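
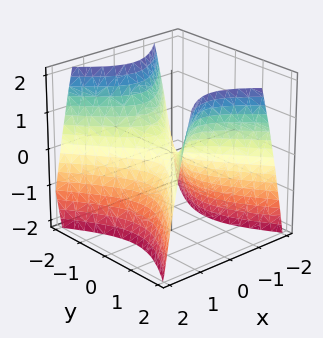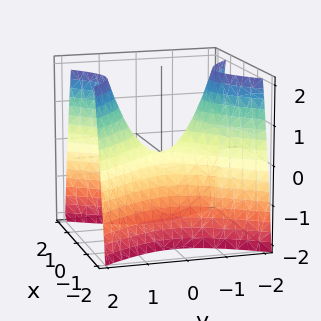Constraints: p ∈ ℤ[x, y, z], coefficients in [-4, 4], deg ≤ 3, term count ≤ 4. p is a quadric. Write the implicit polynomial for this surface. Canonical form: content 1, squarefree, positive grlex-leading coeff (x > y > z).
3*x^2 - 2*y^2 + 2*z

The degree is 2 — a hyperbolic paraboloid; a quadric.
Symmetries: the y ↦ −y reflection is a symmetry, so y appears only in even powers; it's symmetric under x → −x, forcing even powers of x.
From the axis intercepts and sections: it crosses the y-axis at the gridline y = 0; it meets the x-axis at x = 0 (among the integer gridlines).
These observations pin down the coefficients.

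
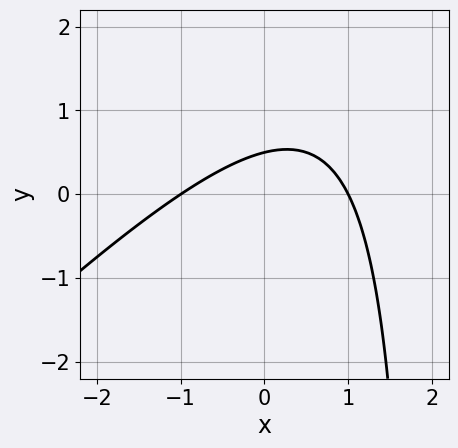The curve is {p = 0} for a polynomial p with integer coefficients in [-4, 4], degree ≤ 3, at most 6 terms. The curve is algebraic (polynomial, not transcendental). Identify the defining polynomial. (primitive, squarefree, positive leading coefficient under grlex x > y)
x^2 - x*y + 2*y - 1

1. Degree: no degree-1 curve has this shape, so deg p = 2.
2. Reading off the gridlines: among the integer gridlines, it crosses the x-axis at x ∈ {-1, 1}.
3. Matching integer coefficients to the picture gives p.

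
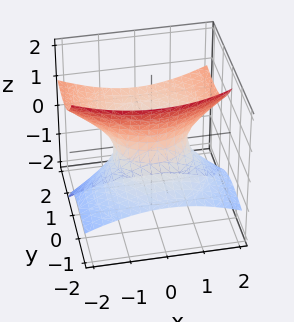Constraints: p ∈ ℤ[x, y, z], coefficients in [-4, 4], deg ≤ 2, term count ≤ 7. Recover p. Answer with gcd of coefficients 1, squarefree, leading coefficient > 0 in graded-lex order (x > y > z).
First, degree: a generic line meets the surface in up to 2 points, so deg p = 2.
Then, from the axis intercepts and sections: the x-axis gridline crossings are at x ∈ {-1, 1}; no z-intercept at any integer in the box.
Finally, solving for integer coefficients yields p as stated. Check: (0, 1, 0) on the y-axis lies on the surface, and p(0, 1, 0) = 0. ✓

x^2 + y^2 - 3*y*z - 2*z^2 - 1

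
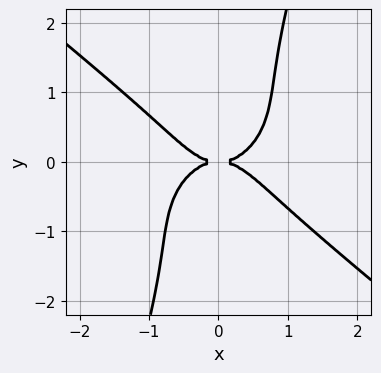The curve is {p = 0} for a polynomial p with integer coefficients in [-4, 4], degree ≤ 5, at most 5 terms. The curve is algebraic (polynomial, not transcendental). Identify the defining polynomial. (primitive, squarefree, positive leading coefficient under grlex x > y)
deg p = 4. A generic line meets the curve in up to 4 points.
Against the integer gridlines: it meets the y-axis at y = 0 (among the integer gridlines); it crosses the x-axis at the gridline x = 0.
Putting this together gives p.

2*x^4 + 3*x*y^3 - y^4 - 2*y^2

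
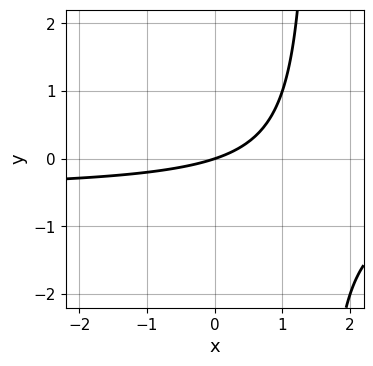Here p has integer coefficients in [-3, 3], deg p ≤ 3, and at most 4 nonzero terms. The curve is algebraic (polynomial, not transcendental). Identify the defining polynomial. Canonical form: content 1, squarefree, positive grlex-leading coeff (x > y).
2*x*y + x - 3*y

(a) deg p = 2.
(b) Reading off the gridlines: one x-axis crossing is at x = 0; it meets the y-axis at y = 0 (among the integer gridlines).
(c) The integer polynomial consistent with all of this is the stated p.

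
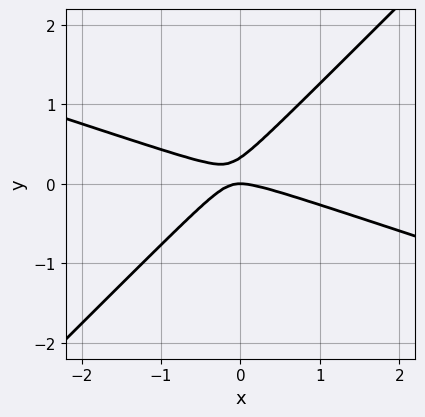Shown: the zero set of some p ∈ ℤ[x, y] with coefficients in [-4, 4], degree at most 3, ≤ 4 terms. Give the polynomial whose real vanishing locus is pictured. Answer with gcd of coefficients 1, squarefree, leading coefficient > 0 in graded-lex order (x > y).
x^2 + 2*x*y - 3*y^2 + y

First, degree: no degree-1 curve has this shape, so deg p = 2.
Next, checking where it meets the axes: one y-axis crossing is at y = 0; one x-axis crossing is at x = 0.
Finally, matching integer coefficients to the picture gives p.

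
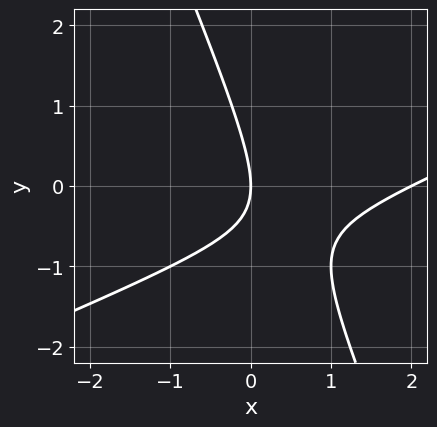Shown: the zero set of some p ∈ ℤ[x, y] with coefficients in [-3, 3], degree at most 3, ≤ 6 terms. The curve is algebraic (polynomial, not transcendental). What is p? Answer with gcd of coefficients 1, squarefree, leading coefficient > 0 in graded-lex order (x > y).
x^2 - 2*x*y - y^2 - 2*x

1. Degree: no degree-1 curve has this shape, so deg p = 2.
2. Reading off the gridlines: one y-axis crossing is at y = 0; among the integer gridlines, it crosses the x-axis at x ∈ {0, 2}.
3. Solving for integer coefficients yields p as stated.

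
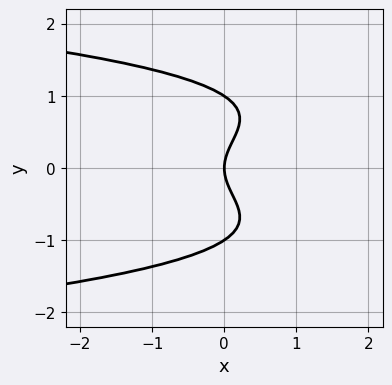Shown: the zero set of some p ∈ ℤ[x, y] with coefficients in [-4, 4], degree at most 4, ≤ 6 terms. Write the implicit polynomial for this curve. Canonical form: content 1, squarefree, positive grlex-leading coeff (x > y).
Degree: a generic line meets the curve in up to 4 points, so deg p = 4.
Symmetries: it's symmetric under y → −y, forcing even powers of y.
Against the integer gridlines: among the integer gridlines, it crosses the y-axis at y ∈ {-1, 0, 1}; one x-axis crossing is at x = 0.
Fitting integer coefficients to these (and the overall shape) gives p.

3*y^4 + x*y^2 - 3*y^2 + 3*x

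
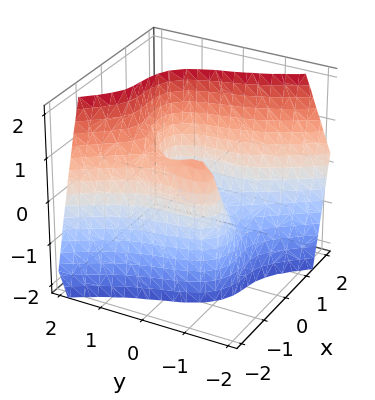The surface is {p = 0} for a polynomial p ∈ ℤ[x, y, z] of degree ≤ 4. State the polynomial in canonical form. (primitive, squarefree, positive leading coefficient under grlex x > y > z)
deg p = 3.
Against the integer gridlines: the x-axis gridline crossings are at x ∈ {-1, 0, 1}; it crosses the z-axis at the gridline z = 0; it crosses the y-axis at the gridline y = 0.
Solving for integer coefficients yields p as stated.

2*x^3 + x*y*z + y^3 - 2*x - z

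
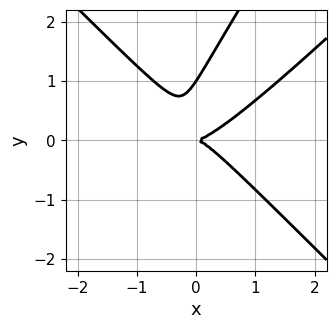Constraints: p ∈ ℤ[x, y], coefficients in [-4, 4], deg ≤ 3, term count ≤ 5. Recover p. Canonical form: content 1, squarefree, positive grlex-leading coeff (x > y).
3*x^3 - 2*x^2*y - 3*x*y^2 + 2*y^3 - 2*y^2

1. deg p = 3.
2. From the visible intercepts: the y-axis gridline crossings are at y ∈ {0, 1}; it crosses the x-axis at the gridline x = 0.
3. Together with the visible shape, these determine p as stated.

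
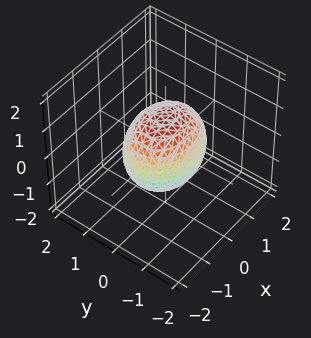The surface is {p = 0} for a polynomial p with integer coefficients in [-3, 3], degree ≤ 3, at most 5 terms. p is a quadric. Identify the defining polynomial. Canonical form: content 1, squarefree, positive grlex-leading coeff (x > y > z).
2*x^2 + 3*y^2 + 2*z^2 - 3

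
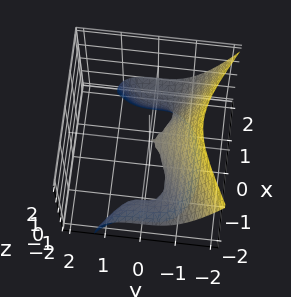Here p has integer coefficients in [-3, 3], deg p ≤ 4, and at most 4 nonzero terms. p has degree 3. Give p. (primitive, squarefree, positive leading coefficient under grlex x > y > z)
2*x^2*z + 3*y^3 + x^2 + 2*z^2

First, degree: a generic line meets the surface in up to 3 points, so deg p = 3.
Then, observable constraints: one y-axis crossing is at y = 0; one z-axis crossing is at z = 0.
Finally, assembling these constraints gives the stated polynomial.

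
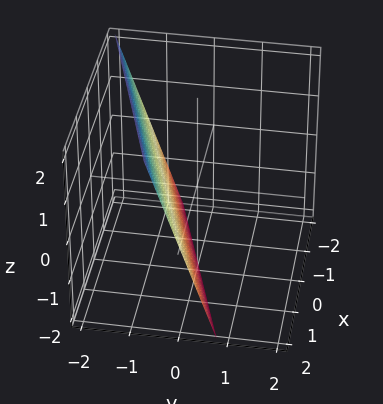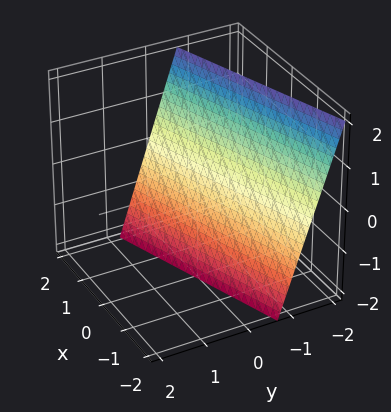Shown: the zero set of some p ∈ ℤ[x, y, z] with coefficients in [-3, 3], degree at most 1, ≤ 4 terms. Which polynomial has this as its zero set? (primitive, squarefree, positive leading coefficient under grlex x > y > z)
x - 3*y - z - 2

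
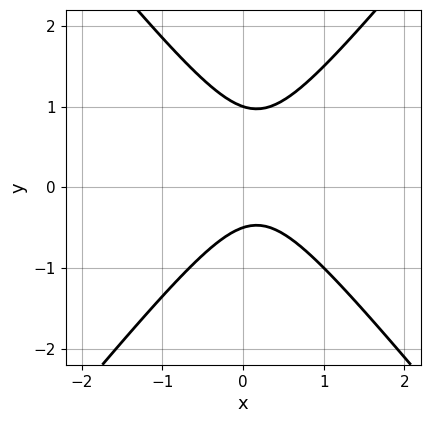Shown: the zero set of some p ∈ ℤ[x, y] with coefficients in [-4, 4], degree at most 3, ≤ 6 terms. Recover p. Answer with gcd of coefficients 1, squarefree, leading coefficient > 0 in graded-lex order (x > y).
3*x^2 - 2*y^2 - x + y + 1

Degree: a generic line meets the curve in up to 2 points, so deg p = 2.
Against the integer gridlines: it crosses the y-axis at the gridline y = 1; no x-intercept at any integer in the box.
These observations pin down the coefficients.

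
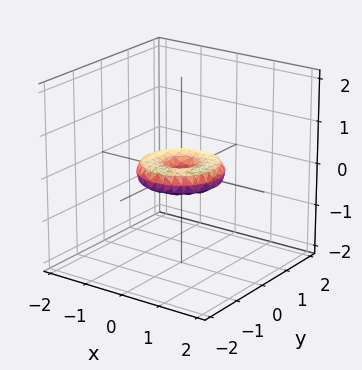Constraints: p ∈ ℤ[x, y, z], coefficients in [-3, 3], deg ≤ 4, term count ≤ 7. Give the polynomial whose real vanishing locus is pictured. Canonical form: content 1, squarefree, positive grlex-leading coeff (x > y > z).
x^4 + 2*x^2*y^2 + y^4 - x^2 - y^2 + 3*z^2

1. The degree is 4 — a generic line meets the surface in up to 4 points.
2. Symmetry: the z-axis is an axis of rotation, so x and y enter only as x² + y².
3. From the axis intercepts and sections: the y-axis gridline crossings are at y ∈ {-1, 0, 1}; one z-axis crossing is at z = 0; among the integer gridlines, it crosses the x-axis at x ∈ {-1, 0, 1}.
4. Solving for integer coefficients yields p as stated.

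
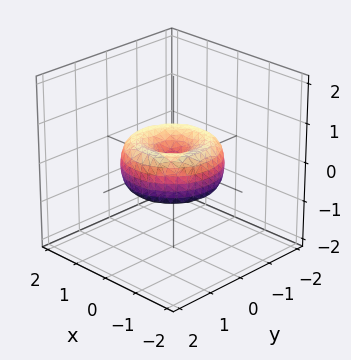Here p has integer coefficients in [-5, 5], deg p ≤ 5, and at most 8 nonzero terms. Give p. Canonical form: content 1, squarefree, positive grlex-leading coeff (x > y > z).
2*x^4 + 4*x^2*y^2 + 2*y^4 - 3*x^2 - 3*y^2 + 3*z^2

(a) The degree is 4 — a generic line meets the surface in up to 4 points.
(b) Symmetries: the z-axis is an axis of rotation, so x and y enter only as x² + y².
(c) Reading off the gridlines: a circular section at z = 0 has radius between 1 and 2; it crosses the y-axis at the gridline y = 0; one x-axis crossing is at x = 0.
(d) Putting this together gives p.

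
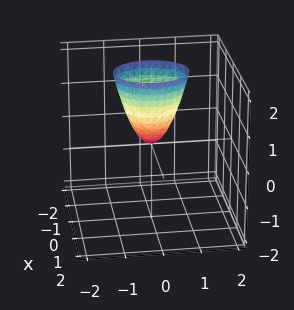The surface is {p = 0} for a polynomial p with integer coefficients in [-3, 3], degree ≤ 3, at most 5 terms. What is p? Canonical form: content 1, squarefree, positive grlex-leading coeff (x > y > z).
Degree: a paraboloid; a quadric, so deg p = 2.
Symmetries: the y ↦ −y reflection is a symmetry, so y appears only in even powers; the x ↦ −x reflection is a symmetry, so x appears only in even powers.
From the visible intercepts: it meets the x-axis at x = 0 (among the integer gridlines); it crosses the y-axis at the gridline y = 0.
Putting this together gives p.

3*x^2 + 2*y^2 - z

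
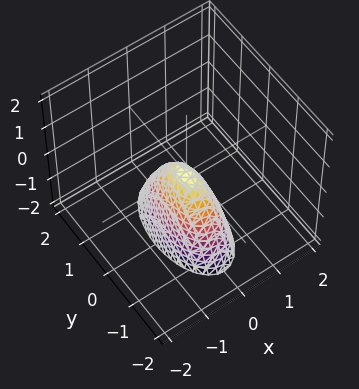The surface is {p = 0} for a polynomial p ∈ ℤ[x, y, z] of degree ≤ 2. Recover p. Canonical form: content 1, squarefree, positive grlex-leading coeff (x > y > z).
3*x^2 + y^2 + z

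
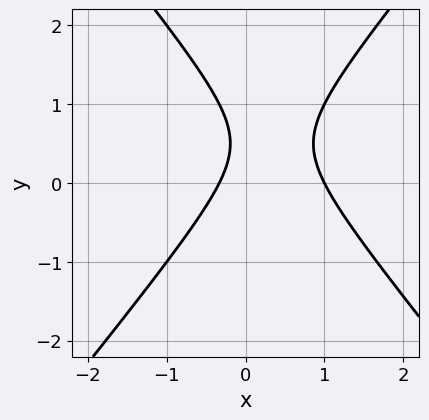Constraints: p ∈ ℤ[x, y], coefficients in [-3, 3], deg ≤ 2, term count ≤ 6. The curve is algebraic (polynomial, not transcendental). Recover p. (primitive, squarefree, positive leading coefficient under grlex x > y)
deg p = 2.
From the axis intercepts and sections: it crosses the x-axis at the gridline x = 1; it misses every integer gridline on the y-axis.
Putting this together gives p.

3*x^2 - 2*y^2 - 2*x + 2*y - 1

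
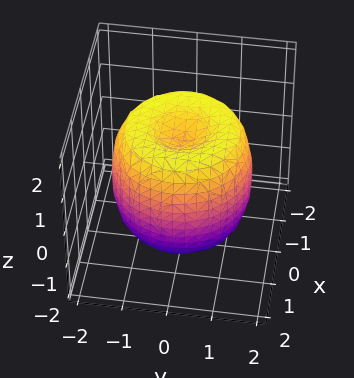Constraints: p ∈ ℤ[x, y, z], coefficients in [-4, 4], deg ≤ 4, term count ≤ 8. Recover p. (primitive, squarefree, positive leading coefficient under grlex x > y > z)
x^4 + 2*x^2*y^2 + y^4 - 2*x^2 - 2*y^2 + z^2 - 1

1. Degree: the shape is more complex than any degree-3 surface, so deg p = 4.
2. By symmetry, the z-axis is an axis of rotation, so x and y enter only as x² + y².
3. From the axis intercepts and sections: a circular section at z = 0 has radius between 1 and 2; among the integer gridlines, it crosses the z-axis at z ∈ {-1, 1}.
4. Solving for integer coefficients yields p as stated.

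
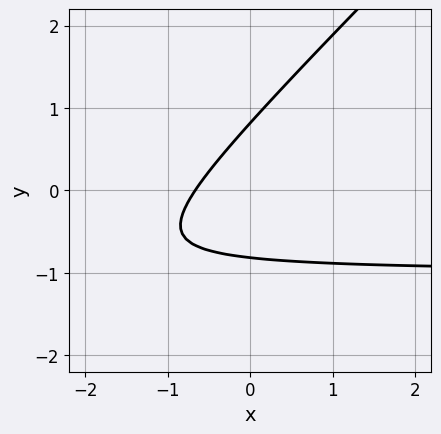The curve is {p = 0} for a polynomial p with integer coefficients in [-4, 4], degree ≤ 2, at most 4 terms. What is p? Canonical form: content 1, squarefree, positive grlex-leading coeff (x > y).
deg p = 2. A generic line meets the curve in up to 2 points.
Matching integer coefficients to the picture gives p.

3*x*y - 3*y^2 + 3*x + 2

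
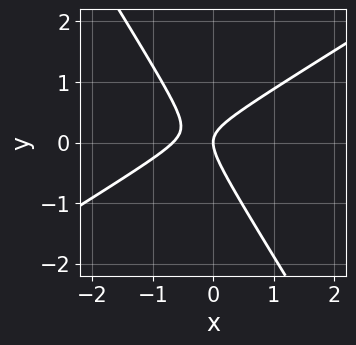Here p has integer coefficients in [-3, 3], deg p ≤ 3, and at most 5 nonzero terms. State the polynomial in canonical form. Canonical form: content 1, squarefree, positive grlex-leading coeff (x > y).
(a) Degree: no degree-1 curve has this shape, so deg p = 2.
(b) From the axis intercepts and sections: one y-axis crossing is at y = 0; it meets the x-axis at x = 0 (among the integer gridlines).
(c) The integer polynomial consistent with all of this is the stated p.

3*x^2 - 3*x*y - 3*y^2 + 2*x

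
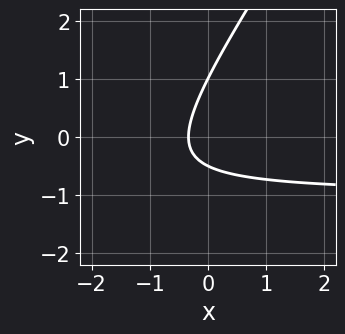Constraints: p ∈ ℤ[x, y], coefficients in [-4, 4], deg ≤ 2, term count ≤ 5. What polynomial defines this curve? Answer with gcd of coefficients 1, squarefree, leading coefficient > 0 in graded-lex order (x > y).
3*x*y - 2*y^2 + 3*x + y + 1

First, degree: a generic line meets the curve in up to 2 points, so deg p = 2.
Next, from the visible intercepts: one y-axis crossing is at y = 1.
Finally, matching integer coefficients to the picture gives p.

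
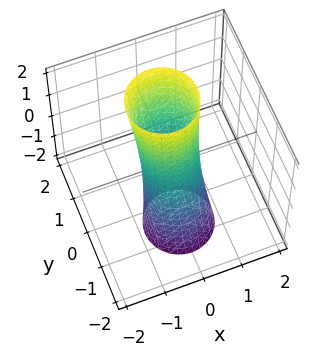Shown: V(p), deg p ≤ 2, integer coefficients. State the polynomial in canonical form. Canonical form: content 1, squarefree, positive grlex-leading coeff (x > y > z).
Degree: no degree-1 surface has this shape, so deg p = 2.
Checking where it meets the axes: no z-intercept at any integer in the box.
Assembling these constraints gives the stated polynomial.

2*x^2 + 2*y^2 - y*z - 1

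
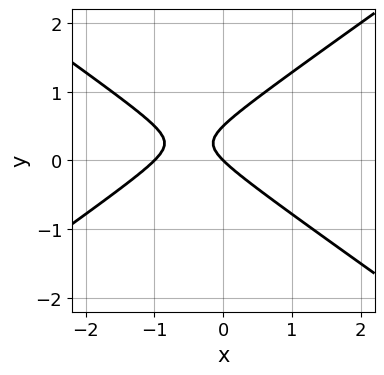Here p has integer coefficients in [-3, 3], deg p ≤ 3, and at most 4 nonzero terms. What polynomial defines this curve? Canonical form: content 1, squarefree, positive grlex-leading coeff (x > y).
(a) Degree: the shape is more complex than any degree-1 curve, so deg p = 2.
(b) From the axis intercepts and sections: among the integer gridlines, it crosses the x-axis at x ∈ {-1, 0}; it crosses the y-axis at the gridline y = 0.
(c) The integer polynomial consistent with all of this is the stated p.

x^2 - 2*y^2 + x + y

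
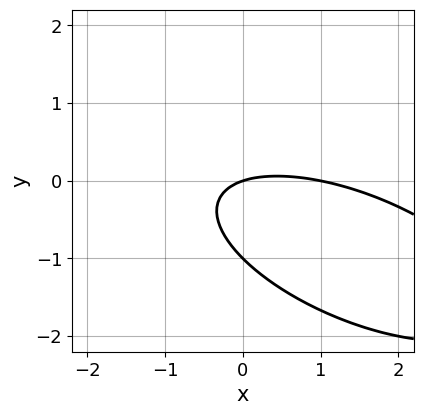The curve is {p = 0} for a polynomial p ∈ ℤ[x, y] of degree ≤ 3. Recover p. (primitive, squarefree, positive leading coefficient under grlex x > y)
x^2 + 2*x*y + 3*y^2 - x + 3*y

First, deg p = 2. A generic line meets the curve in up to 2 points.
Then, observable constraints: the x-axis gridline crossings are at x ∈ {0, 1}; the y-axis gridline crossings are at y ∈ {-1, 0}.
Finally, fitting integer coefficients to these (and the overall shape) gives p.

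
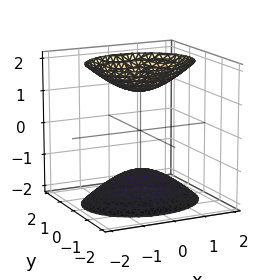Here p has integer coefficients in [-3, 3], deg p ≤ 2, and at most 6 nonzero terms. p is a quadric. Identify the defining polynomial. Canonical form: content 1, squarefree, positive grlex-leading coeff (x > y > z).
2*x^2 + 3*y^2 - 2*z^2 + 3

There are 2 components. They look like related sheets of one shape, so recover p as a whole.
deg p = 2. Two sheets facing apart; a quadric.
Symmetries: it's symmetric under z → −z, forcing even powers of z; the x ↦ −x reflection is a symmetry, so x appears only in even powers; it's symmetric under y → −y, forcing even powers of y.
From the visible intercepts: it misses every integer gridline on the x-axis; no y-intercept at any integer in the box.
Matching integer coefficients to the picture gives p.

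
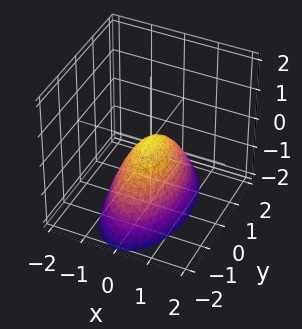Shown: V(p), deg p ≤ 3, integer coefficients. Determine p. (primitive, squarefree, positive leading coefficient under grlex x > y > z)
deg p = 2.
Symmetries: the y ↦ −y reflection is a symmetry, so y appears only in even powers; it's symmetric under x → −x, forcing even powers of x.
Reading off the gridlines: one x-axis crossing is at x = 0; it meets the y-axis at y = 0 (among the integer gridlines).
The integer polynomial consistent with all of this is the stated p.

3*x^2 + y^2 + 2*z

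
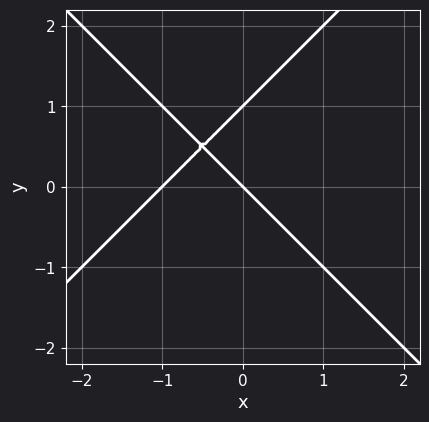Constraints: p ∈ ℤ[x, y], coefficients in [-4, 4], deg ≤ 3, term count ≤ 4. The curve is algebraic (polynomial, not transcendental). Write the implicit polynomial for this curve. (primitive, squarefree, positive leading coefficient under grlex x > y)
The degree is 2 — the shape is more complex than any degree-1 curve.
From the visible intercepts: among the integer gridlines, it crosses the y-axis at y ∈ {0, 1}; among the integer gridlines, it crosses the x-axis at x ∈ {-1, 0}.
The integer polynomial consistent with all of this is the stated p.

x^2 - y^2 + x + y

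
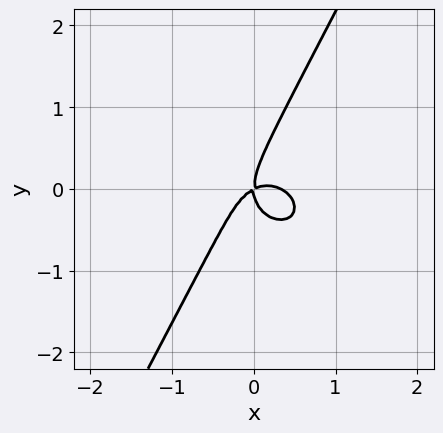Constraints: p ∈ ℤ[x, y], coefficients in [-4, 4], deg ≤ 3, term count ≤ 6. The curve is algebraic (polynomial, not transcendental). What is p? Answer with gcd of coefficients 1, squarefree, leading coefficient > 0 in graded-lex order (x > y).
3*x^3 + 3*x*y^2 - 2*y^3 - x^2 + 2*x*y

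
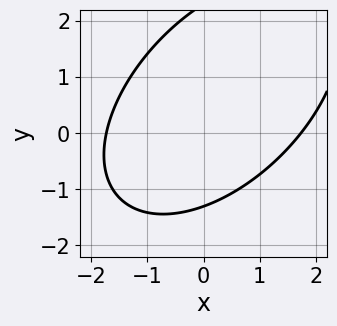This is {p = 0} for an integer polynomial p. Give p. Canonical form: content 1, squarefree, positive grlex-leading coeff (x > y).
First, degree: the shape is more complex than any degree-1 curve, so deg p = 2.
Finally, the integer polynomial consistent with all of this is the stated p.

x^2 - x*y + y^2 - y - 3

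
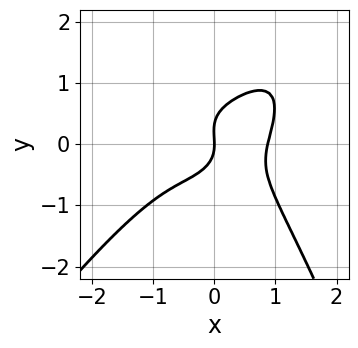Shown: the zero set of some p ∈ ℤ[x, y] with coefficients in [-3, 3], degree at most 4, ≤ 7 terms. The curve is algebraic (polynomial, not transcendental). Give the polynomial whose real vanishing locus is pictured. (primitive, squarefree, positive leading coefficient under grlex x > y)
3*x^4 - 2*x^3*y + 3*y^3 - y^2 - 2*x

(a) Degree: no degree-3 curve has this shape, so deg p = 4.
(b) Observable constraints: it meets the x-axis at x = 0 (among the integer gridlines); it meets the y-axis at y = 0 (among the integer gridlines).
(c) The integer polynomial consistent with all of this is the stated p.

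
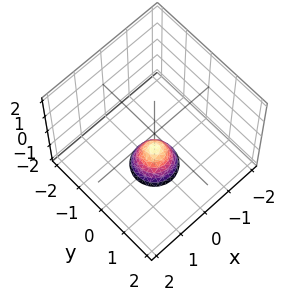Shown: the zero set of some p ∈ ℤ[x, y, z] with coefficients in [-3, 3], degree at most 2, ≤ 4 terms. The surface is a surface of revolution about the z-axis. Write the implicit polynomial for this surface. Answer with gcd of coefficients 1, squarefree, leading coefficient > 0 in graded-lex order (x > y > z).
2*x^2 + 2*y^2 + z + 1

1. Degree: no degree-1 surface has this shape, so deg p = 2.
2. Symmetry: every cross-section ⟂ z is a circle, so x, y appear only via x² + y².
3. Checking where it meets the axes: a circular section at z = -2 has radius between 0 and 1; the surface avoids every integer y-axis point in the box; no x-intercept at any integer in the box.
4. Solving for integer coefficients yields p as stated.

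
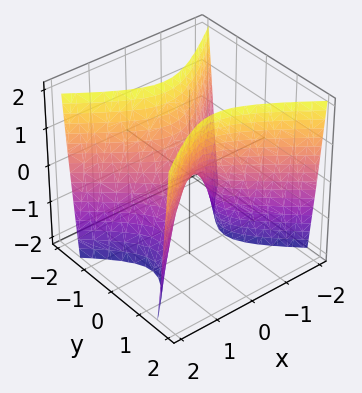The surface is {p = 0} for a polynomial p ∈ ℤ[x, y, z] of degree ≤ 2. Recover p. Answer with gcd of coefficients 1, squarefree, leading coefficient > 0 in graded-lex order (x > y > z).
2*x^2 - 3*y^2 + z

(a) The degree is 2 — a hyperbolic paraboloid; a quadric.
(b) Symmetries: mirror symmetry x ↦ −x ⇒ only even powers of x; the y ↦ −y reflection is a symmetry, so y appears only in even powers.
(c) Reading off the gridlines: one x-axis crossing is at x = 0; one z-axis crossing is at z = 0.
(d) These observations pin down the coefficients.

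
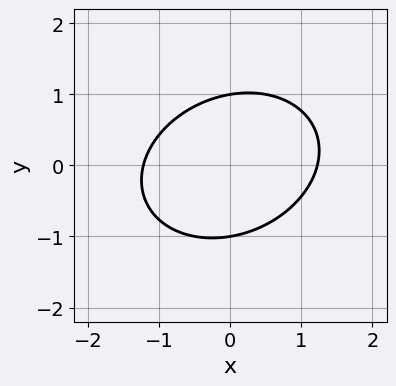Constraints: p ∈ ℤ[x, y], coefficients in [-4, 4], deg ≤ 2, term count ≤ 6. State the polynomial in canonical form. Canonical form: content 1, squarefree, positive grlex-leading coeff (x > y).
2*x^2 - x*y + 3*y^2 - 3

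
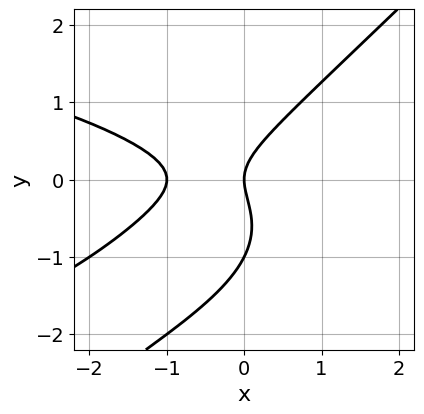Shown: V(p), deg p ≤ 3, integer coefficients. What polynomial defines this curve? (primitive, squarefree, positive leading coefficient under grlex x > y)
deg p = 3. A generic line meets the curve in up to 3 points.
From the axis intercepts and sections: the y-axis gridline crossings are at y ∈ {-1, 0}; among the integer gridlines, it crosses the x-axis at x ∈ {-1, 0}.
The integer polynomial consistent with all of this is the stated p.

x*y^2 - y^3 + x^2 - y^2 + x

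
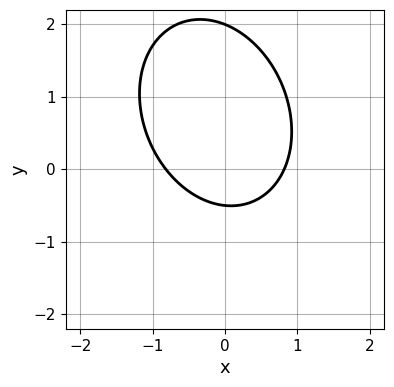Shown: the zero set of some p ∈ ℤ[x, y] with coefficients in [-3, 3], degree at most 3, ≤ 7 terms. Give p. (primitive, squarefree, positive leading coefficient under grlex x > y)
3*x^2 + x*y + 2*y^2 - 3*y - 2

First, the degree is 2 — the shape is more complex than any degree-1 curve.
Next, against the integer gridlines: one y-axis crossing is at y = 2.
Finally, putting this together gives p.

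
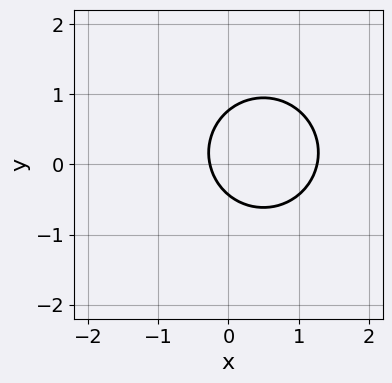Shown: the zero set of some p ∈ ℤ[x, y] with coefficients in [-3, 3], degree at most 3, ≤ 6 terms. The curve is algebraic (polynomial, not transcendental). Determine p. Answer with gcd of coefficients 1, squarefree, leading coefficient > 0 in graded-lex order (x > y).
3*x^2 + 3*y^2 - 3*x - y - 1

The degree is 2 — the shape is more complex than any degree-1 curve.
The integer polynomial consistent with all of this is the stated p.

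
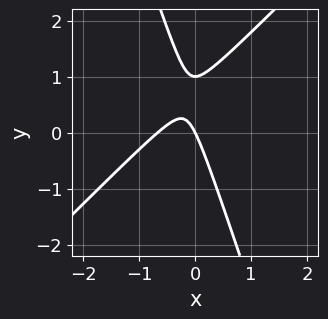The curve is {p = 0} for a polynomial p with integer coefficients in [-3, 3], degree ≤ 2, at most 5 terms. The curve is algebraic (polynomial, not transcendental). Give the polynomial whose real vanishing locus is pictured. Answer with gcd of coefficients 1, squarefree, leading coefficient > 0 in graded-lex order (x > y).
1. Degree: no degree-1 curve has this shape, so deg p = 2.
2. From the axis intercepts and sections: one x-axis crossing is at x = 0; the y-axis gridline crossings are at y ∈ {0, 1}.
3. These observations pin down the coefficients.

3*x^2 - 2*x*y - y^2 + 2*x + y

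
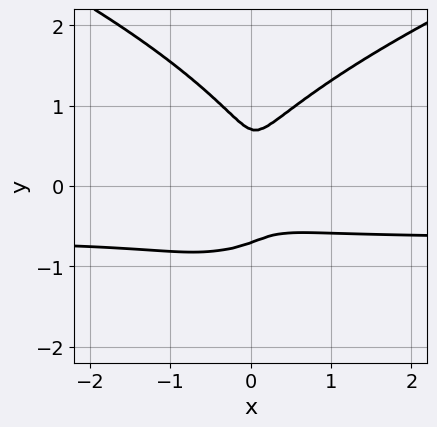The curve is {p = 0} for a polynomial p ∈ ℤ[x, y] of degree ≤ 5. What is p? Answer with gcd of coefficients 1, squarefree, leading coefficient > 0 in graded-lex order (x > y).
2*y^4 - 3*x^2*y + x*y^2 - 2*x^2 - y^2

1. deg p = 4.
2. Matching integer coefficients to the picture gives p.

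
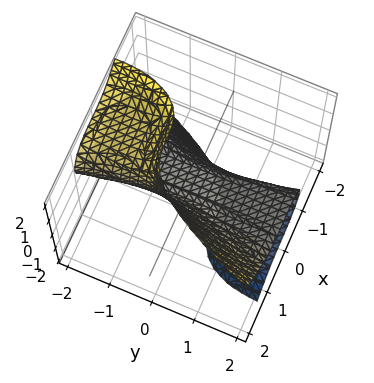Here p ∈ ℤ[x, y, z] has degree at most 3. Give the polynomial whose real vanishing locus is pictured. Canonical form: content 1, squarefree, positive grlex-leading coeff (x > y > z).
Degree: no degree-2 surface has this shape, so deg p = 3.
Checking where it meets the axes: one x-axis crossing is at x = 0; it crosses the z-axis at the gridline z = 0.
Fitting integer coefficients to these (and the overall shape) gives p. Check: (0, -2, 0) on the y-axis lies on the surface, and p(0, -2, 0) = 0. ✓

3*x^3 - y^2*z - 2*y*z^2 - 2*z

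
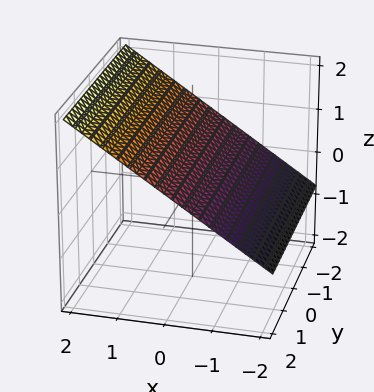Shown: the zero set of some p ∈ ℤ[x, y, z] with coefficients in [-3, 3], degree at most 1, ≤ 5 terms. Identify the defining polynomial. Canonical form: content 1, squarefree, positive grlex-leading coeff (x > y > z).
(a) Degree: every cross-section is a straight line — this is a plane, so deg p = 1.
(b) From the axis intercepts and sections: it misses every integer gridline on the y-axis; it crosses the x-axis at the gridline x = -1.
(c) Solving for integer coefficients yields p as stated.

2*x - 3*z + 2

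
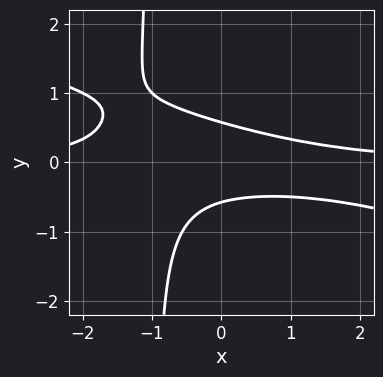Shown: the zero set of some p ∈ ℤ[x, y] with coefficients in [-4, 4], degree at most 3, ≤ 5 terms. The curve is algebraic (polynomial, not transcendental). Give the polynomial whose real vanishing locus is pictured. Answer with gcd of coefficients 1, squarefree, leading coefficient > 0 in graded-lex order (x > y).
Degree: the shape is more complex than any degree-2 curve, so deg p = 3.
Reading off the gridlines: it misses every integer gridline on the x-axis.
Solving for integer coefficients yields p as stated.

x^2*y + 3*x*y^2 + 3*y^2 - 1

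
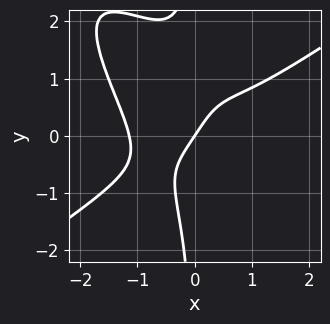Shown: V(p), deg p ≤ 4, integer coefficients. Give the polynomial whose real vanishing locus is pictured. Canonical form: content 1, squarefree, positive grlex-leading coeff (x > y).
2*x^4 - 3*x^2*y^2 - 2*x*y^3 + 3*x - 2*y

(a) The degree is 4 — no degree-3 curve has this shape.
(b) From the visible intercepts: it meets the x-axis at x = 0 (among the integer gridlines); one y-axis crossing is at y = 0.
(c) The integer polynomial consistent with all of this is the stated p.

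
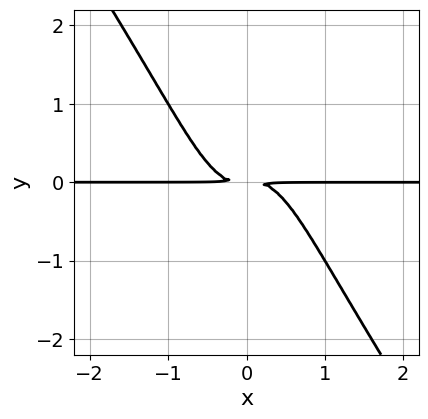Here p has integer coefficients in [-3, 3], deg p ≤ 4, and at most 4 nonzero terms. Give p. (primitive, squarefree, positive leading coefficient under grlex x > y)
3*x^3*y + 2*x^2*y^2 + y^2

Degree: the shape is more complex than any degree-3 curve, so deg p = 4.
From the visible intercepts: every point of the x-axis in the box is on the curve.
The integer polynomial consistent with all of this is the stated p.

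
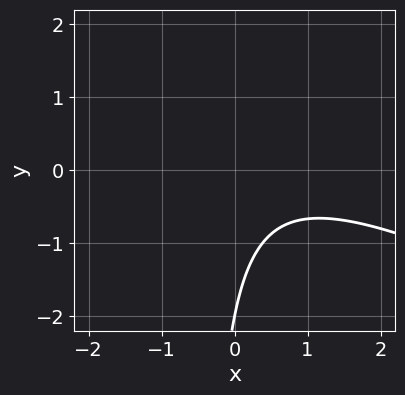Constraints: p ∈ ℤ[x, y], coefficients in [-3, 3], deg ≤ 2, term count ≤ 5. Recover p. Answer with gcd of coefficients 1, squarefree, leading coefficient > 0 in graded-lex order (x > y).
x^2 + 2*x*y - x + y + 2

1. deg p = 2.
2. From the axis intercepts and sections: it crosses the y-axis at the gridline y = -2; the curve avoids every integer x-axis point in the box.
3. Assembling these constraints gives the stated polynomial.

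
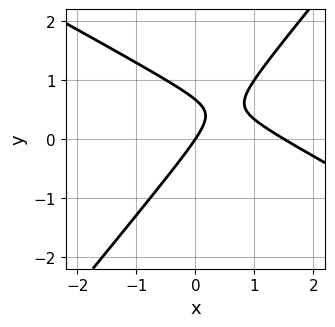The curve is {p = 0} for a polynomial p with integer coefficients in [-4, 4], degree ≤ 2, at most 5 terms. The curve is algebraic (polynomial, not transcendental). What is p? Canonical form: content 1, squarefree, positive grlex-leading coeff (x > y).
First, the degree is 2 — the shape is more complex than any degree-1 curve.
Next, observable constraints: it meets the x-axis at x = 0 (among the integer gridlines); one y-axis crossing is at y = 0.
Finally, solving for integer coefficients yields p as stated.

2*x^2 + 2*x*y - 3*y^2 - 3*x + 2*y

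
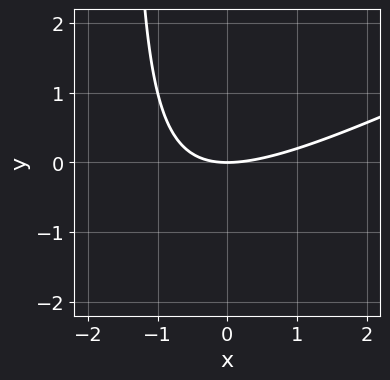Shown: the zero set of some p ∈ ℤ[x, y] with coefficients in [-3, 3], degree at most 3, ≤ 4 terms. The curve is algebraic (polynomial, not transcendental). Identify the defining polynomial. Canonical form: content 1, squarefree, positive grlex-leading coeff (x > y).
First, the degree is 2 — no degree-1 curve has this shape.
Next, checking where it meets the axes: it meets the x-axis at x = 0 (among the integer gridlines); one y-axis crossing is at y = 0.
Finally, assembling these constraints gives the stated polynomial.

x^2 - 2*x*y - 3*y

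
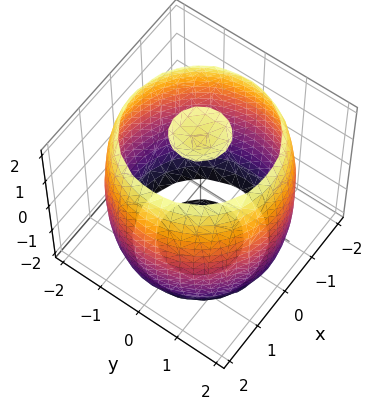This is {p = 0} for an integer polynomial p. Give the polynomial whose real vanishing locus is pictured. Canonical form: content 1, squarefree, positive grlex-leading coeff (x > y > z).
x^4 + 2*x^2*y^2 + y^4 - 3*x^2 - 3*y^2 + z^2 - 3

I count 3 distinct pieces. Treating them together as one polynomial.
The degree is 4 — no degree-3 surface has this shape.
Symmetry: every cross-section ⟂ z is a circle, so x, y appear only via x² + y².
Against the integer gridlines: a circular section at z = -1 has radius between 1 and 2.
Together with the visible shape, these determine p as stated.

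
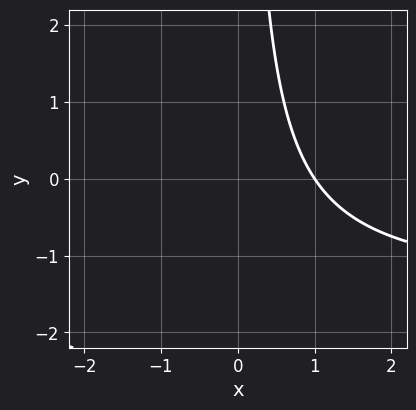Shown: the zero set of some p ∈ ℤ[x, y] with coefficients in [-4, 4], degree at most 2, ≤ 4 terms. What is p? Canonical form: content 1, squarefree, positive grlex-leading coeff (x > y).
(a) deg p = 2. The shape is more complex than any degree-1 curve.
(b) From the axis intercepts and sections: it meets the x-axis at x = 1 (among the integer gridlines); it misses every integer gridline on the y-axis.
(c) Matching integer coefficients to the picture gives p.

2*x*y + 3*x - 3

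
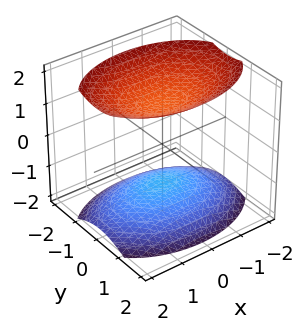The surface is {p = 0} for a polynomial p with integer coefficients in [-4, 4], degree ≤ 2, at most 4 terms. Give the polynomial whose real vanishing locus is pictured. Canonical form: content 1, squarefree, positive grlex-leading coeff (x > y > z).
The picture has 2 separate pieces.
Degree: two sheets facing apart; a quadric, so deg p = 2.
Symmetries: mirror symmetry y ↦ −y ⇒ only even powers of y; it's symmetric under x → −x, forcing even powers of x; the z ↦ −z reflection is a symmetry, so z appears only in even powers.
Reading off the gridlines: the surface avoids every integer y-axis point in the box; it misses every integer gridline on the x-axis.
Fitting integer coefficients to these (and the overall shape) gives p.

x^2 + 2*y^2 - 2*z^2 + 3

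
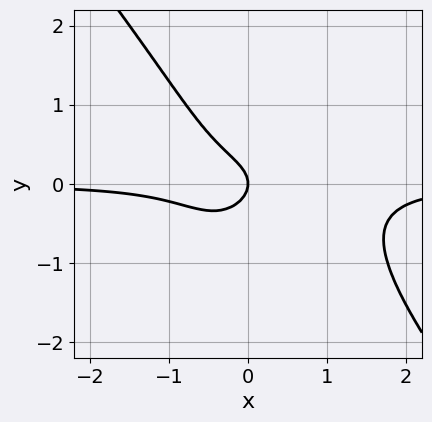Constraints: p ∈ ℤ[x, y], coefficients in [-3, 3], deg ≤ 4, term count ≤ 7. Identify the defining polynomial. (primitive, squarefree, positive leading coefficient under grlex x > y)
2*x^3*y + y^4 - 2*x^2*y + 2*y^2 + x

(a) The degree is 4 — no degree-3 curve has this shape.
(b) From the visible intercepts: it meets the y-axis at y = 0 (among the integer gridlines); it meets the x-axis at x = 0 (among the integer gridlines).
(c) Matching integer coefficients to the picture gives p.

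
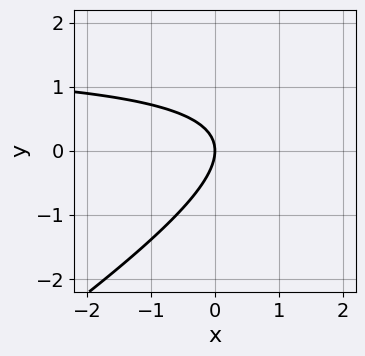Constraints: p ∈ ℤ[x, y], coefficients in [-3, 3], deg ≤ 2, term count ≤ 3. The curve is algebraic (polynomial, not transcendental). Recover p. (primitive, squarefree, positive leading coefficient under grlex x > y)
1. Degree: no degree-1 curve has this shape, so deg p = 2.
2. From the axis intercepts and sections: one x-axis crossing is at x = 0; it meets the y-axis at y = 0 (among the integer gridlines).
3. The integer polynomial consistent with all of this is the stated p.

2*x*y - 3*y^2 - 3*x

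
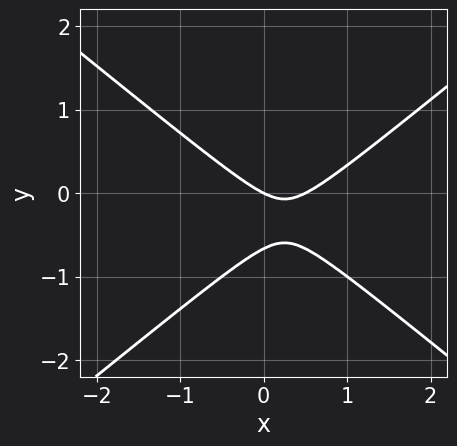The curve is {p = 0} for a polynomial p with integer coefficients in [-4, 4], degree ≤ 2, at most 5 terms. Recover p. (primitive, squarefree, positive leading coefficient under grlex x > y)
2*x^2 - 3*y^2 - x - 2*y

First, the degree is 2 — no degree-1 curve has this shape.
Then, from the axis intercepts and sections: it meets the x-axis at x = 0 (among the integer gridlines); it crosses the y-axis at the gridline y = 0.
Finally, the integer polynomial consistent with all of this is the stated p.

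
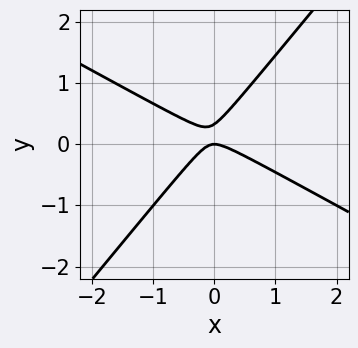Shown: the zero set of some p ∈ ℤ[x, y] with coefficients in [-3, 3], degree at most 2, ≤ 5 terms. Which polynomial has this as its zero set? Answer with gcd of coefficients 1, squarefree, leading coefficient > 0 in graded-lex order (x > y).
deg p = 2. No degree-1 curve has this shape.
Observable constraints: one y-axis crossing is at y = 0; it crosses the x-axis at the gridline x = 0.
The integer polynomial consistent with all of this is the stated p.

2*x^2 + 2*x*y - 3*y^2 + y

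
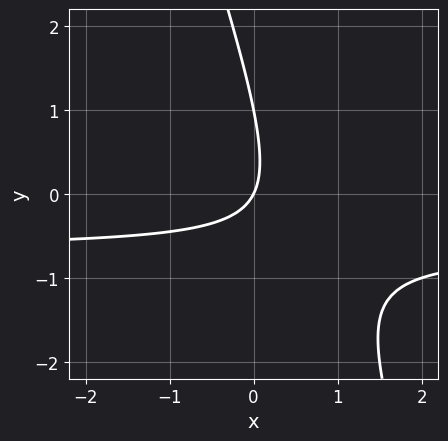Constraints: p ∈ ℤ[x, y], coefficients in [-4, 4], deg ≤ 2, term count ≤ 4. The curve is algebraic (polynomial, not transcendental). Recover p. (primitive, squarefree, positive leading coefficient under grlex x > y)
deg p = 2. The shape is more complex than any degree-1 curve.
Reading off the gridlines: it meets the x-axis at x = 0 (among the integer gridlines); among the integer gridlines, it crosses the y-axis at y ∈ {0, 1}.
Putting this together gives p.

3*x*y + y^2 + 2*x - y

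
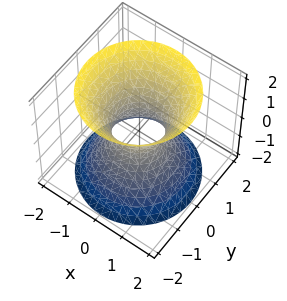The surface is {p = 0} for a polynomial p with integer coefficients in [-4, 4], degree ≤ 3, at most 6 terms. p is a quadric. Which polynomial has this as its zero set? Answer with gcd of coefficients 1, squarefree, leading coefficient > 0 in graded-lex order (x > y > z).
Degree: an hourglass — one-sheet hyperboloid; a quadric, so deg p = 2.
Symmetries: rotational symmetry about the z-axis ⇒ p depends on x, y only through x² + y²; it's symmetric under z → −z, forcing even powers of z.
Reading off the gridlines: it misses every integer gridline on the z-axis; a circular section at z = 0 has radius between 0 and 1.
The integer polynomial consistent with all of this is the stated p.

3*x^2 + 3*y^2 - 2*z^2 - 2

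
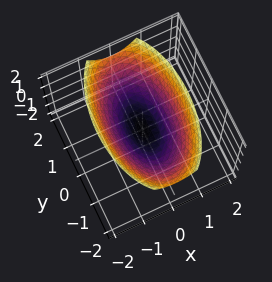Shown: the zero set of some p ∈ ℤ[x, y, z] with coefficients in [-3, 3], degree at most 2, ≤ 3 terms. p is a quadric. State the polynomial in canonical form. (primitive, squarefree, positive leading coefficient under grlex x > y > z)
deg p = 2. A single bowl opening along one axis; a quadric.
Symmetries: the x ↦ −x reflection is a symmetry, so x appears only in even powers; the y ↦ −y reflection is a symmetry, so y appears only in even powers.
From the visible intercepts: one z-axis crossing is at z = 0; one x-axis crossing is at x = 0; it crosses the y-axis at the gridline y = 0.
Fitting integer coefficients to these (and the overall shape) gives p.

3*x^2 + y^2 - 3*z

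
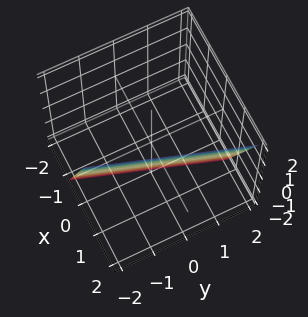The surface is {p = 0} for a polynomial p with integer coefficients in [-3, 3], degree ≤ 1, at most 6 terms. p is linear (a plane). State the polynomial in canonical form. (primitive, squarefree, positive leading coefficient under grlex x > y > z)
3*x - y - z - 2

(a) The degree is 1 — the surface is flat (a plane).
(b) Against the integer gridlines: it meets the z-axis at z = -2 (among the integer gridlines); it crosses the y-axis at the gridline y = -2.
(c) Putting this together gives p.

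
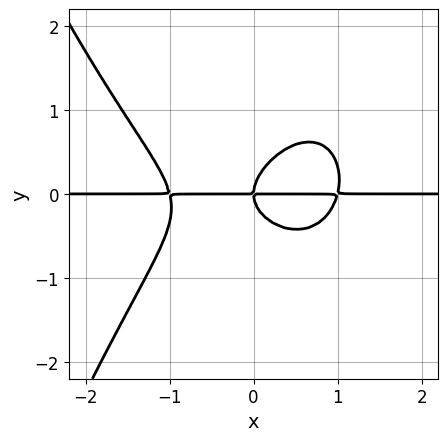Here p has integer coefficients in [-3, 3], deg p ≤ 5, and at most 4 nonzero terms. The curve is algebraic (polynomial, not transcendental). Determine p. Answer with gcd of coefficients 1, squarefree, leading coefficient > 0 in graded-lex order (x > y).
2*x^3*y - x*y^2 + 3*y^3 - 2*x*y

(a) deg p = 4.
(b) From the visible intercepts: one y-axis crossing is at y = 0; the visible x-axis segment lies entirely on the curve.
(c) The integer polynomial consistent with all of this is the stated p.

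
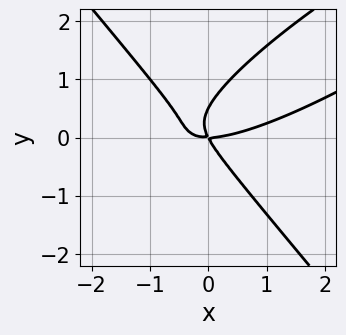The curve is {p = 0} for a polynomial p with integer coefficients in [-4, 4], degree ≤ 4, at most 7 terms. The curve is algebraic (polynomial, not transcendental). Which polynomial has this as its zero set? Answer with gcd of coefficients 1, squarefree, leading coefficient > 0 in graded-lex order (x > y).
x^3 - 2*x^2*y + 2*y^3 - 2*x*y - y^2

The degree is 3 — no degree-2 curve has this shape.
Observable constraints: it crosses the y-axis at the gridline y = 0; one x-axis crossing is at x = 0.
Solving for integer coefficients yields p as stated.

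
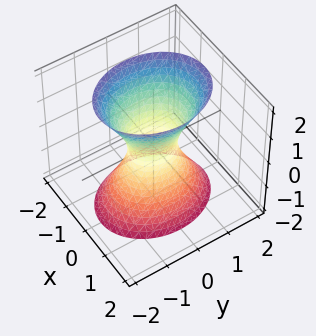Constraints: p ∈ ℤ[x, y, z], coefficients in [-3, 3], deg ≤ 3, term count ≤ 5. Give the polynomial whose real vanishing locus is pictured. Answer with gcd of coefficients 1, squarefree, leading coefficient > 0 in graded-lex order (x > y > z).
1. Degree: an hourglass — one-sheet hyperboloid; a quadric, so deg p = 2.
2. Symmetries: it's symmetric under z → −z, forcing even powers of z; mirror symmetry x ↦ −x ⇒ only even powers of x; the y ↦ −y reflection is a symmetry, so y appears only in even powers.
3. From the axis intercepts and sections: no z-intercept at any integer in the box.
4. Matching integer coefficients to the picture gives p.

3*x^2 + 2*y^2 - z^2 - 1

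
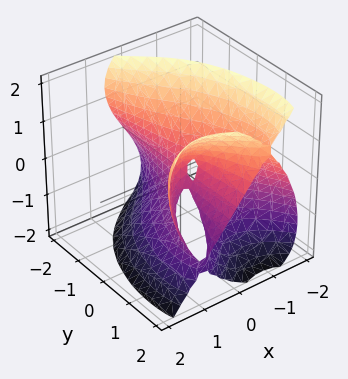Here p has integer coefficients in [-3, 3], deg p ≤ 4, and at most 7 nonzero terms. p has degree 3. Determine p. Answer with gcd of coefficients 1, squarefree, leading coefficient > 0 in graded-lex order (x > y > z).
The degree is 3 — the shape is more complex than any degree-2 surface.
Against the integer gridlines: it meets the x-axis at x = 0 (among the integer gridlines); every point of the y-axis in the box is on the surface; one z-axis crossing is at z = 0.
Matching integer coefficients to the picture gives p.

2*x^3 - y^2*z + z^3 - 3*x*y + x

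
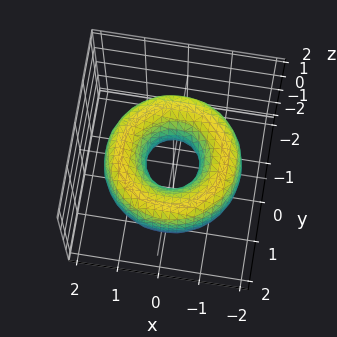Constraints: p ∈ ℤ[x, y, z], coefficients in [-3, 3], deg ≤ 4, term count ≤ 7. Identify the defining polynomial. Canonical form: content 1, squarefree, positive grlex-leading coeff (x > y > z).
1. Degree: a generic line meets the surface in up to 4 points, so deg p = 4.
2. Symmetries: the surface is invariant under rotation about z: p = q(x² + y², z).
3. Against the integer gridlines: no z-intercept at any integer in the box; a circular section at z = 0 has radius between 0 and 1.
4. Together with the visible shape, these determine p as stated.

x^4 + 2*x^2*y^2 + y^4 - 3*x^2 - 3*y^2 + 2*z^2 + 1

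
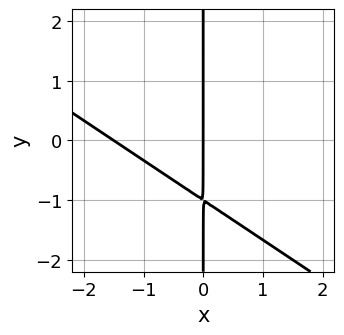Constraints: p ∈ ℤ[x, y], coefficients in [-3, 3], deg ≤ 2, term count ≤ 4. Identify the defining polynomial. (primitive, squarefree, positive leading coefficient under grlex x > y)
2*x^2 + 3*x*y + 3*x

1. deg p = 2.
2. Against the integer gridlines: one x-axis crossing is at x = 0; the visible y-axis segment lies entirely on the curve.
3. Together with the visible shape, these determine p as stated.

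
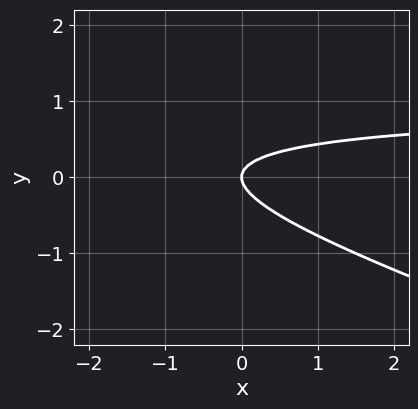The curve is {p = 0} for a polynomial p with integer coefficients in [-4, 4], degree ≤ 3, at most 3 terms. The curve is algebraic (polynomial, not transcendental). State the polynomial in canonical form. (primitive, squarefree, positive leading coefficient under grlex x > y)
1. deg p = 2.
2. From the visible intercepts: it crosses the x-axis at the gridline x = 0; it crosses the y-axis at the gridline y = 0.
3. Together with the visible shape, these determine p as stated.

x*y + 3*y^2 - x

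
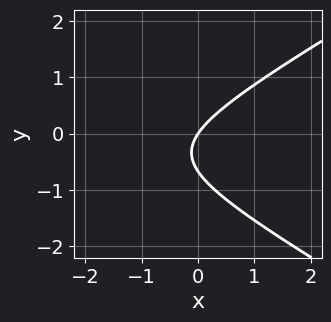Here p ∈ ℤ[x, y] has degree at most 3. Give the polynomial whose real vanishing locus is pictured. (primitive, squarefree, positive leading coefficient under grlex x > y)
x^2 - 3*y^2 + 3*x - 2*y

First, deg p = 2.
Next, from the visible intercepts: one x-axis crossing is at x = 0; it meets the y-axis at y = 0 (among the integer gridlines).
Finally, putting this together gives p.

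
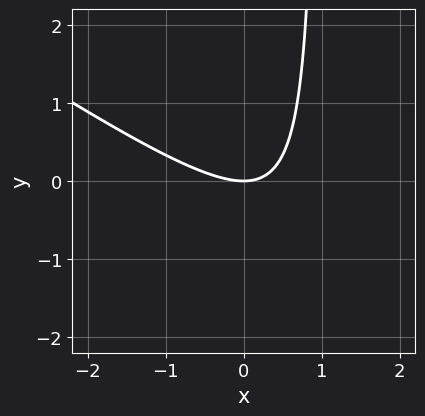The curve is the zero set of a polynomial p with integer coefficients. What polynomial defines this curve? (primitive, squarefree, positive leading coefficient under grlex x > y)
1. Degree: a generic line meets the curve in up to 2 points, so deg p = 2.
2. Reading off the gridlines: it crosses the y-axis at the gridline y = 0; one x-axis crossing is at x = 0.
3. Fitting integer coefficients to these (and the overall shape) gives p.

2*x^2 + 3*x*y - 3*y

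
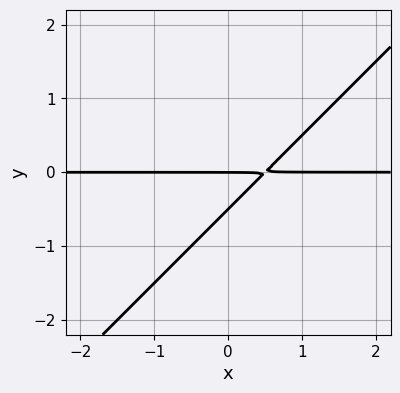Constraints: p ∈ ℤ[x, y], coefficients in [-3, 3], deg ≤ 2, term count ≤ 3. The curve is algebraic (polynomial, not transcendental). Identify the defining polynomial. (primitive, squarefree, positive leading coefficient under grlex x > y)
The degree is 2 — a generic line meets the curve in up to 2 points.
Observable constraints: the visible x-axis segment lies entirely on the curve; it crosses the y-axis at the gridline y = 0.
The integer polynomial consistent with all of this is the stated p.

2*x*y - 2*y^2 - y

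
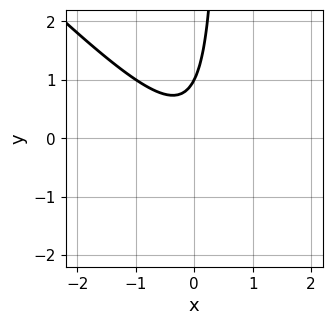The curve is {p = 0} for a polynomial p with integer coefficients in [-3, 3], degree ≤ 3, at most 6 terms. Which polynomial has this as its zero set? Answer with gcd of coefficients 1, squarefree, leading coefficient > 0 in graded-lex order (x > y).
2*x^2 + 2*x*y - y + 1

1. Degree: the shape is more complex than any degree-1 curve, so deg p = 2.
2. Reading off the gridlines: no x-intercept at any integer in the box; one y-axis crossing is at y = 1.
3. Assembling these constraints gives the stated polynomial.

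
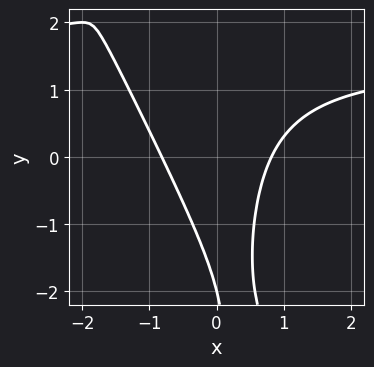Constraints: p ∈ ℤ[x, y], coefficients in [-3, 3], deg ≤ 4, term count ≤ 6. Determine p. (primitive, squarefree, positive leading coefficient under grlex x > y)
2*x^2*y + x*y^2 - 3*x^2 + y + 2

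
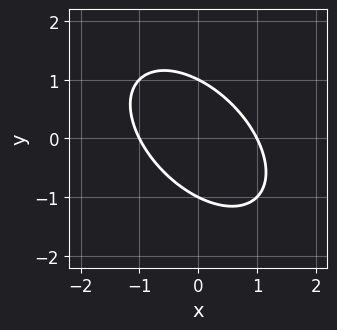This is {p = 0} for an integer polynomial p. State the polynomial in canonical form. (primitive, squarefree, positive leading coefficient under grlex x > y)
deg p = 2. No degree-1 curve has this shape.
Checking where it meets the axes: the x-axis gridline crossings are at x ∈ {-1, 1}; among the integer gridlines, it crosses the y-axis at y ∈ {-1, 1}.
Fitting integer coefficients to these (and the overall shape) gives p.

x^2 + x*y + y^2 - 1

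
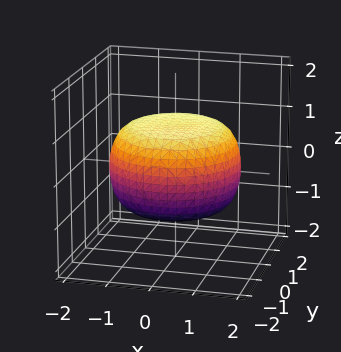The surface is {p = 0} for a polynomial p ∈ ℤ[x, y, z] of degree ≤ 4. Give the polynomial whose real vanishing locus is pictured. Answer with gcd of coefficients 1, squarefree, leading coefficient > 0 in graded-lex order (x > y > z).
x^4 + 2*x^2*y^2 + y^4 - x^2 - y^2 + 3*z^2 - 3

(a) deg p = 4. No degree-3 surface has this shape.
(b) Symmetries: rotational symmetry about the z-axis ⇒ p depends on x, y only through x² + y².
(c) Against the integer gridlines: a circular section at z = -1 has radius exactly 1; among the integer gridlines, it crosses the z-axis at z ∈ {-1, 1}.
(d) These observations pin down the coefficients.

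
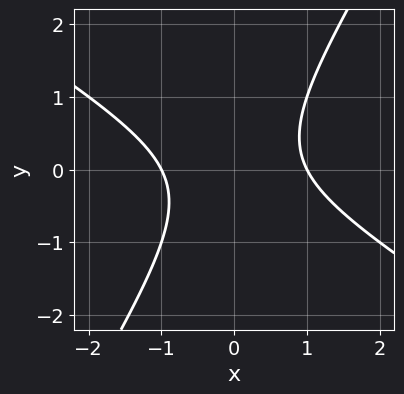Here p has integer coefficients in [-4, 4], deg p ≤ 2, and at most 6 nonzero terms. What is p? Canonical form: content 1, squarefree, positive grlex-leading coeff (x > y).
(a) deg p = 2. The shape is more complex than any degree-1 curve.
(b) From the axis intercepts and sections: among the integer gridlines, it crosses the x-axis at x ∈ {-1, 1}; the curve avoids every integer y-axis point in the box.
(c) Matching integer coefficients to the picture gives p.

x^2 + x*y - y^2 - 1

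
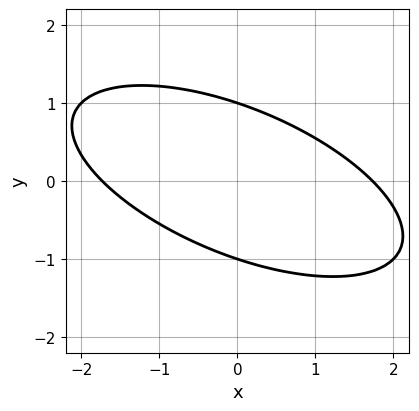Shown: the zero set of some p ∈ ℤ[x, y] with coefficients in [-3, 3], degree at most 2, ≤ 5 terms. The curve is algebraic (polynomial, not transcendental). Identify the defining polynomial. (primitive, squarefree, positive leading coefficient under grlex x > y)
1. deg p = 2. The shape is more complex than any degree-1 curve.
2. From the visible intercepts: among the integer gridlines, it crosses the y-axis at y ∈ {-1, 1}.
3. These observations pin down the coefficients.

x^2 + 2*x*y + 3*y^2 - 3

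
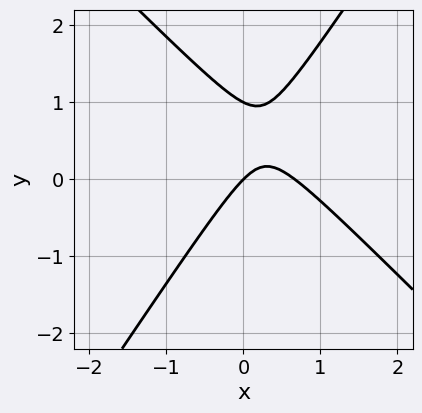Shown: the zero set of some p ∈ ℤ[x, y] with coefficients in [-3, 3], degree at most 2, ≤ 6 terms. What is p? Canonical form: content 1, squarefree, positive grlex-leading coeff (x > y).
3*x^2 + x*y - 2*y^2 - 2*x + 2*y

First, degree: a generic line meets the curve in up to 2 points, so deg p = 2.
Next, against the integer gridlines: the y-axis gridline crossings are at y ∈ {0, 1}; it crosses the x-axis at the gridline x = 0.
Finally, solving for integer coefficients yields p as stated.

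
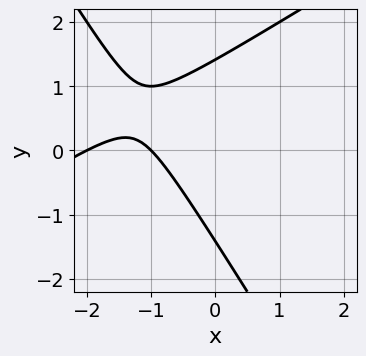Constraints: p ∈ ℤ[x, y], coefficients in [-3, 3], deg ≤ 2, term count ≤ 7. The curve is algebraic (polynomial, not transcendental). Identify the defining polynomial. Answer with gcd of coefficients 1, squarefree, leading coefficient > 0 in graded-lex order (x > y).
1. deg p = 2.
2. Against the integer gridlines: the x-axis gridline crossings are at x ∈ {-2, -1}.
3. Putting this together gives p.

x^2 - x*y - y^2 + 3*x + 2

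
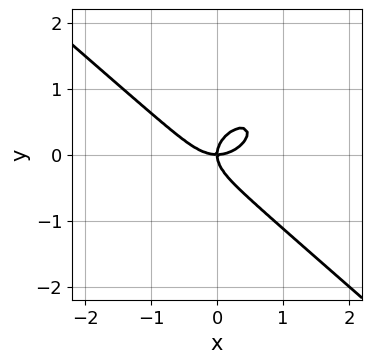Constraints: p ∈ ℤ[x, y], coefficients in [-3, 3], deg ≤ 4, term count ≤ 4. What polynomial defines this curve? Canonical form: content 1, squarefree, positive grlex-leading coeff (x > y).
deg p = 3. The shape is more complex than any degree-2 curve.
From the visible intercepts: it crosses the y-axis at the gridline y = 0; it crosses the x-axis at the gridline x = 0.
Assembling these constraints gives the stated polynomial.

2*x^3 + 3*y^3 - 2*x*y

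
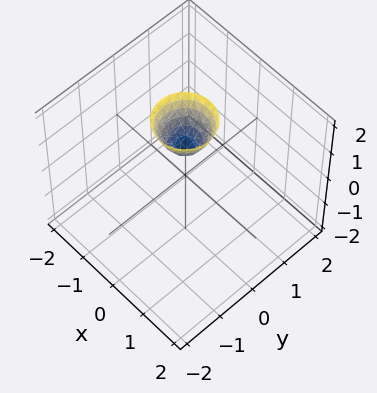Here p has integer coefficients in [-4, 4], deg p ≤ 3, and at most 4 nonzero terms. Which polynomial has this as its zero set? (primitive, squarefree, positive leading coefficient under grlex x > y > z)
2*x^2 + 2*y^2 - z + 1

First, the degree is 2 — the shape is more complex than any degree-1 surface.
Then, symmetries: every cross-section ⟂ z is a circle, so x, y appear only via x² + y².
Next, observable constraints: a circular section at z = 2 has radius between 0 and 1; it misses every integer gridline on the y-axis; it crosses the z-axis at the gridline z = 1; no x-intercept at any integer in the box.
Finally, solving for integer coefficients yields p as stated.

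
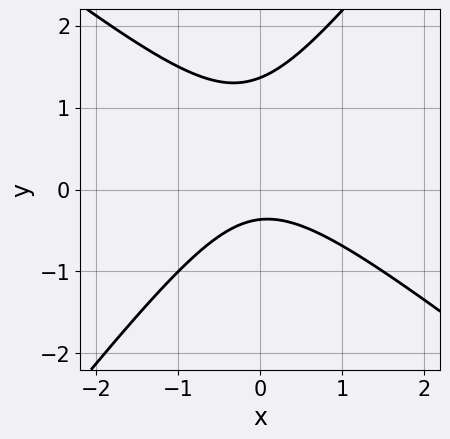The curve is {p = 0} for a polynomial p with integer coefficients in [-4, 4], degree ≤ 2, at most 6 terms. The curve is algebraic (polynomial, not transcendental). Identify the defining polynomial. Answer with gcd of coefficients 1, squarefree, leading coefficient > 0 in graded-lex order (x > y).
2*x^2 + x*y - 2*y^2 + 2*y + 1

Degree: the shape is more complex than any degree-1 curve, so deg p = 2.
From the axis intercepts and sections: the curve avoids every integer x-axis point in the box.
Fitting integer coefficients to these (and the overall shape) gives p.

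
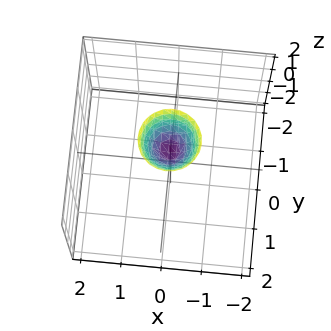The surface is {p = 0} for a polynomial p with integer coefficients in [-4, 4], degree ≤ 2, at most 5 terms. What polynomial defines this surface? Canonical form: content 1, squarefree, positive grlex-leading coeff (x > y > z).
2*x^2 + 2*y^2 - z + 1

(a) deg p = 2.
(b) Symmetries: rotational symmetry about the z-axis ⇒ p depends on x, y only through x² + y².
(c) Reading off the gridlines: the surface avoids every integer y-axis point in the box; a circular section at z = 2 has radius between 0 and 1.
(d) Together with the visible shape, these determine p as stated.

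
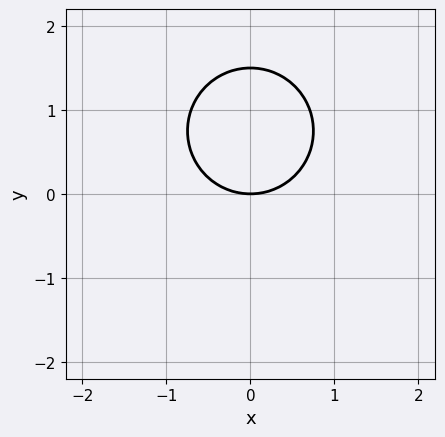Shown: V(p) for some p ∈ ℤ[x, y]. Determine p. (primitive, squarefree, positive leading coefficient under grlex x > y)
First, the degree is 2 — the shape is more complex than any degree-1 curve.
Then, symmetries: the x ↦ −x reflection is a symmetry, so x appears only in even powers.
Next, against the integer gridlines: it crosses the y-axis at the gridline y = 0; it crosses the x-axis at the gridline x = 0.
Finally, fitting integer coefficients to these (and the overall shape) gives p.

2*x^2 + 2*y^2 - 3*y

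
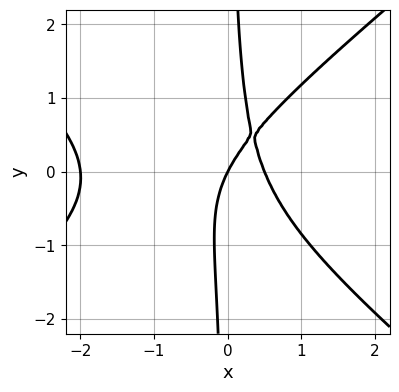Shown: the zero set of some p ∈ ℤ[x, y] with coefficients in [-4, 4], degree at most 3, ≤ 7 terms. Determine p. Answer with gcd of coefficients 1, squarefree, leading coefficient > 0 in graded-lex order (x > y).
2*x^3 - 3*x*y^2 + 3*x^2 - 2*x + y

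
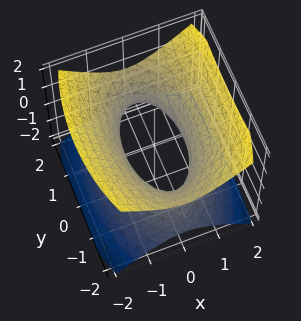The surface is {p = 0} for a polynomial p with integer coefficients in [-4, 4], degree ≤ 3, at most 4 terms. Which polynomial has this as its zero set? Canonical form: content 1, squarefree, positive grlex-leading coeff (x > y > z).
3*x^2 + y^2 - 3*z^2 - 2

1. deg p = 2. An hourglass — one-sheet hyperboloid; a quadric.
2. Symmetries: mirror symmetry z ↦ −z ⇒ only even powers of z; the y ↦ −y reflection is a symmetry, so y appears only in even powers; mirror symmetry x ↦ −x ⇒ only even powers of x.
3. Observable constraints: the surface avoids every integer z-axis point in the box.
4. Assembling these constraints gives the stated polynomial.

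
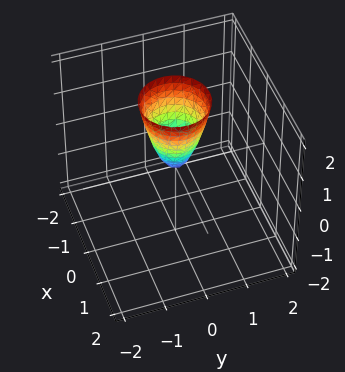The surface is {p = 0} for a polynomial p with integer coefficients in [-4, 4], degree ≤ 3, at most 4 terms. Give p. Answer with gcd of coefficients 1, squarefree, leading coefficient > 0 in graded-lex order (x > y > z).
3*x^2 + 3*y^2 - z

First, deg p = 2. A paraboloid; a quadric.
Then, symmetries: the surface is invariant under rotation about z: p = q(x² + y², z).
Next, checking where it meets the axes: it meets the z-axis at z = 0 (among the integer gridlines); it meets the y-axis at y = 0 (among the integer gridlines).
Finally, matching integer coefficients to the picture gives p.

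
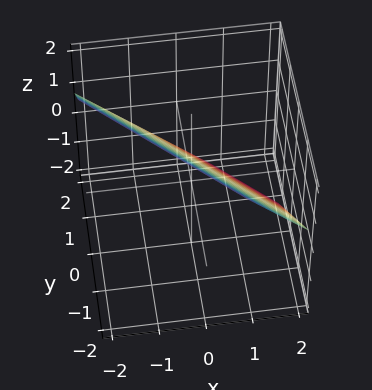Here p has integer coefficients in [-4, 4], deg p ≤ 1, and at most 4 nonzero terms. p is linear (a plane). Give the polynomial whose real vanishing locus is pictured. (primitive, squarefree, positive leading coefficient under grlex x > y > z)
1. The degree is 1 — the surface is flat (a plane).
2. The integer polynomial consistent with all of this is the stated p.

3*x + 3*y + 3*z - 2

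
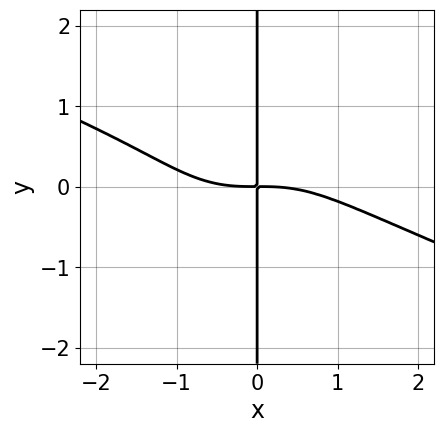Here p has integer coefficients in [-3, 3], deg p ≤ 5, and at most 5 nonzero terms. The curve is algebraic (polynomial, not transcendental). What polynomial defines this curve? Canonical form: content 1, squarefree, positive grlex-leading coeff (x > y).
x^4 + 2*x^3*y + 3*x*y^3 - 2*x*y^2 + 3*x*y

1. The degree is 4 — the shape is more complex than any degree-3 curve.
2. Reading off the gridlines: every point of the y-axis in the box is on the curve.
3. Assembling these constraints gives the stated polynomial.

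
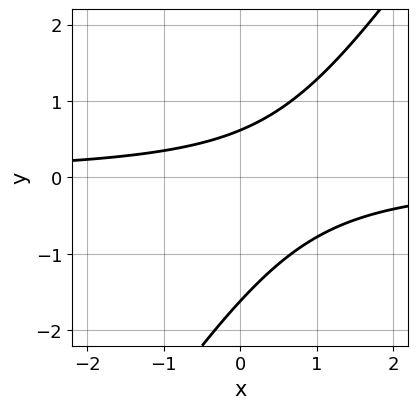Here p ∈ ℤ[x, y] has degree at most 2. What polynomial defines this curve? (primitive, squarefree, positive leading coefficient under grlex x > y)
(a) Degree: no degree-1 curve has this shape, so deg p = 2.
(b) From the visible intercepts: no x-intercept at any integer in the box.
(c) Putting this together gives p.

3*x*y - 2*y^2 - 2*y + 2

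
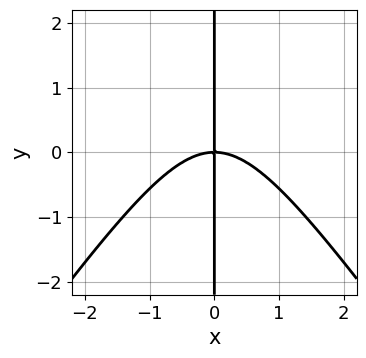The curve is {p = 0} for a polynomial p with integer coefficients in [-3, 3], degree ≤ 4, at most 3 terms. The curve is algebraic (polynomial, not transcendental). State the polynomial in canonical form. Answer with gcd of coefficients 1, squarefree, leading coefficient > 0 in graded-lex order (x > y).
deg p = 3. The shape is more complex than any degree-2 curve.
Reading off the gridlines: it crosses the x-axis at the gridline x = 0; every point of the y-axis in the box is on the curve.
Together with the visible shape, these determine p as stated.

2*x^3 - x*y^2 + 3*x*y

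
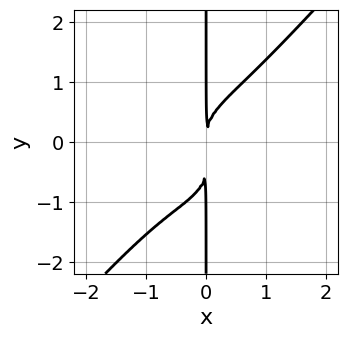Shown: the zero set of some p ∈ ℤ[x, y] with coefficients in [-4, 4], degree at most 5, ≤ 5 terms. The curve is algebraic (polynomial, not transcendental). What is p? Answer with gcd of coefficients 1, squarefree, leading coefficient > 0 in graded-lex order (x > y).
(a) The degree is 4 — the shape is more complex than any degree-3 curve.
(b) Observable constraints: every point of the y-axis in the box is on the curve.
(c) Matching integer coefficients to the picture gives p.

3*x^4 - 2*x*y^3 + x^3 - x*y^2 + 3*x^2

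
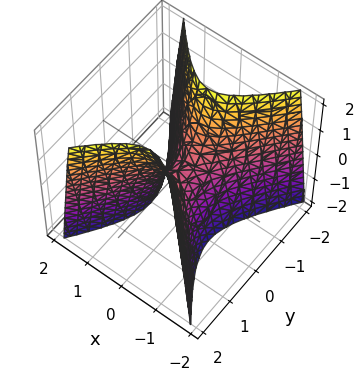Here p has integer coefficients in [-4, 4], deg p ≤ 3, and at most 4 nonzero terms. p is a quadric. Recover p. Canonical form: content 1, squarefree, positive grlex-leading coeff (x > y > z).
3*x^2 - 2*y^2 + z

1. deg p = 2.
2. Symmetries: the x ↦ −x reflection is a symmetry, so x appears only in even powers; the y ↦ −y reflection is a symmetry, so y appears only in even powers.
3. Checking where it meets the axes: it crosses the y-axis at the gridline y = 0; it crosses the z-axis at the gridline z = 0; one x-axis crossing is at x = 0.
4. These observations pin down the coefficients.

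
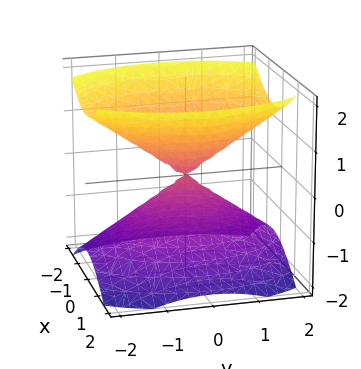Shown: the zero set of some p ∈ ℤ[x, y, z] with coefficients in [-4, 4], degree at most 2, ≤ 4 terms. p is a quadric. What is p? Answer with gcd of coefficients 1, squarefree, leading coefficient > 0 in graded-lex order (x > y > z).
2*x^2 + y^2 - 2*z^2

(a) I count 2 distinct pieces. Treating them together as one polynomial.
(b) The degree is 2 — a double cone through the origin; a quadric.
(c) Symmetries: the z ↦ −z reflection is a symmetry, so z appears only in even powers; the y ↦ −y reflection is a symmetry, so y appears only in even powers; it's symmetric under x → −x, forcing even powers of x.
(d) Observable constraints: it meets the z-axis at z = 0 (among the integer gridlines); one x-axis crossing is at x = 0; it crosses the y-axis at the gridline y = 0.
(e) Matching integer coefficients to the picture gives p.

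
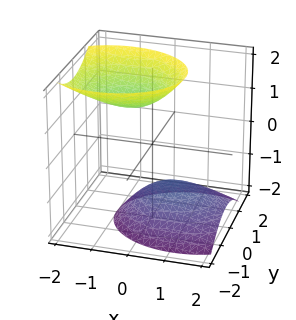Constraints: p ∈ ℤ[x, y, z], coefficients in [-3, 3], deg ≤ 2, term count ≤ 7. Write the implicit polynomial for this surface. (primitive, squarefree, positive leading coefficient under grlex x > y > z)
First, the picture has 2 separate pieces.
Next, the degree is 2 — a generic line meets the surface in up to 2 points.
Next, reading off the gridlines: no y-intercept at any integer in the box; it misses every integer gridline on the x-axis.
Finally, the integer polynomial consistent with all of this is the stated p.

2*x^2 + 2*x*z + 3*y^2 - 2*z^2 + 3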